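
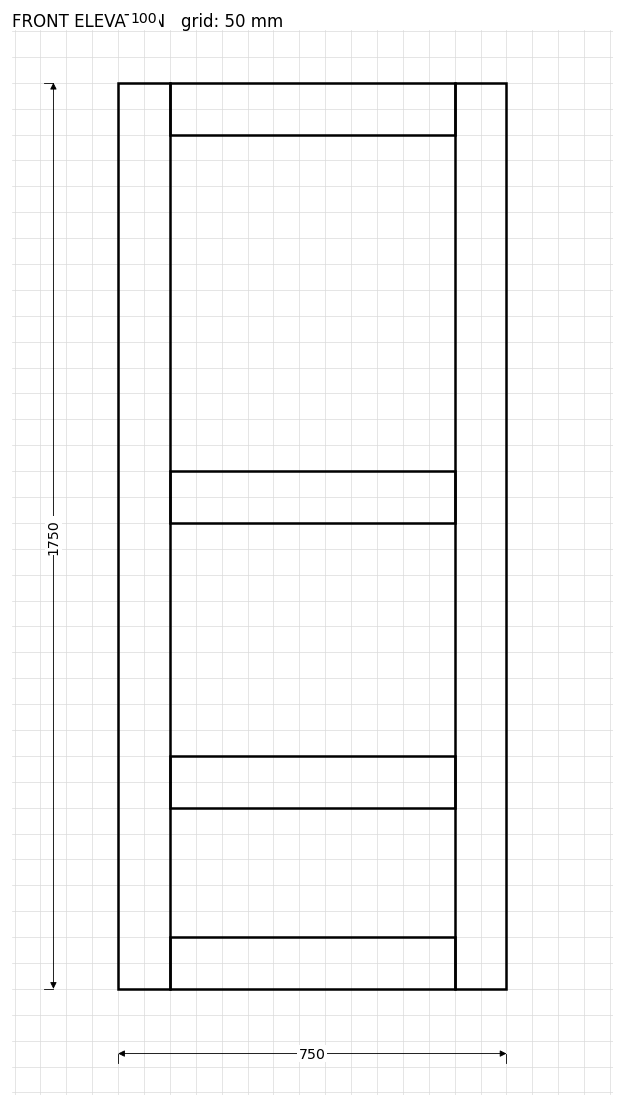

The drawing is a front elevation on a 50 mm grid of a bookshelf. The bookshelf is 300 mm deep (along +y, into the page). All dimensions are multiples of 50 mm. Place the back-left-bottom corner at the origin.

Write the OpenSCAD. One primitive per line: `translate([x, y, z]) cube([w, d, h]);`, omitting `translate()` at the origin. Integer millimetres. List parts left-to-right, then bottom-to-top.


cube([100, 300, 1750]);
translate([100, 0, 0]) cube([550, 300, 100]);
translate([100, 0, 350]) cube([550, 300, 100]);
translate([100, 0, 900]) cube([550, 300, 100]);
translate([100, 0, 1650]) cube([550, 300, 100]);
translate([650, 0, 0]) cube([100, 300, 1750]);


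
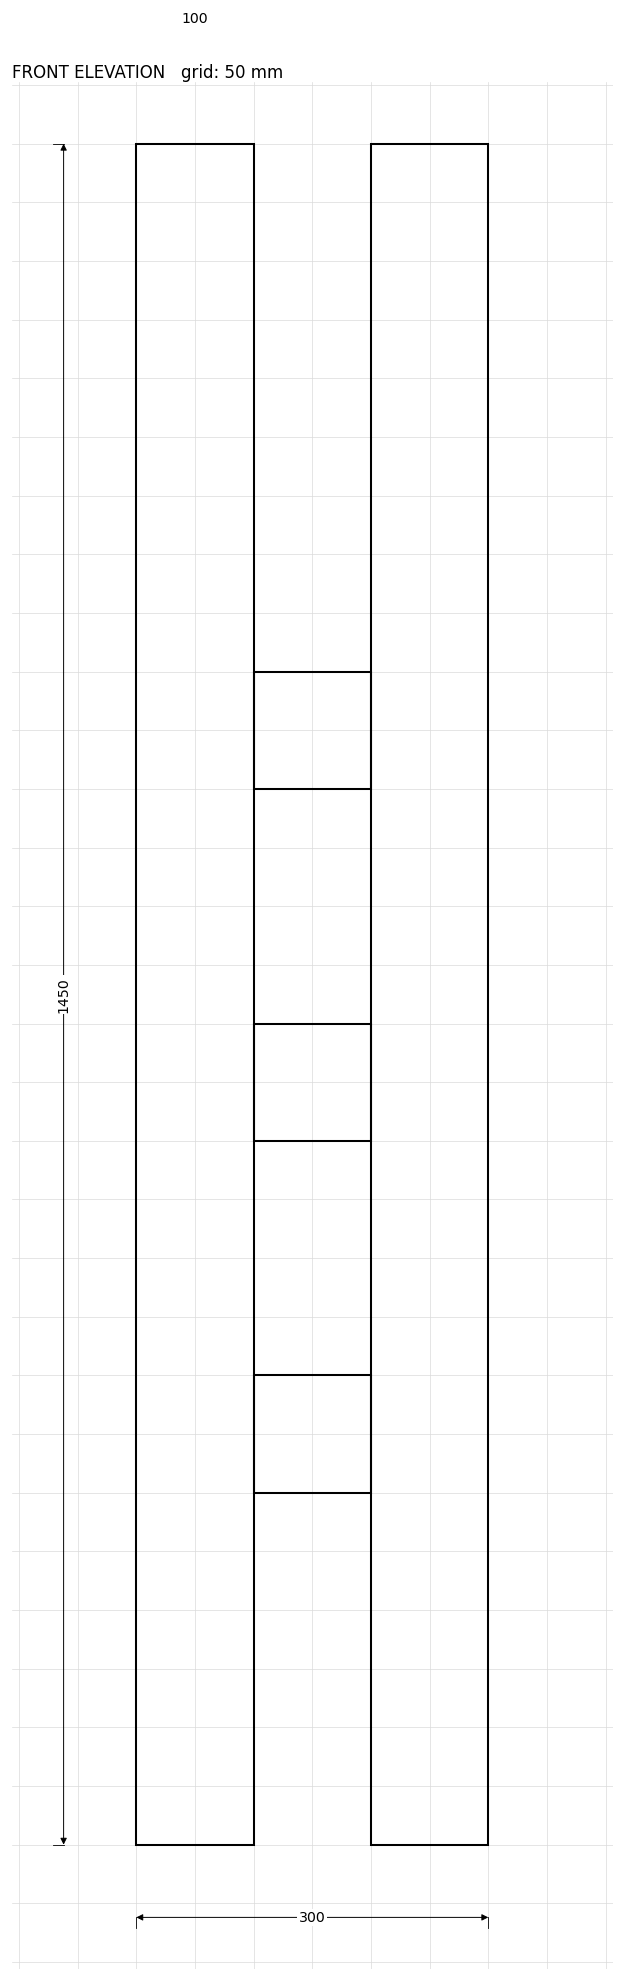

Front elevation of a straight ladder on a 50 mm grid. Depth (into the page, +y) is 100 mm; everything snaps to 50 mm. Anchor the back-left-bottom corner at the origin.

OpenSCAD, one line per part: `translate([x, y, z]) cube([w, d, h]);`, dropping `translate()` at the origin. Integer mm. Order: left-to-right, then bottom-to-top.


cube([100, 100, 1450]);
translate([100, 0, 300]) cube([100, 100, 100]);
translate([100, 0, 600]) cube([100, 100, 100]);
translate([100, 0, 900]) cube([100, 100, 100]);
translate([200, 0, 0]) cube([100, 100, 1450]);


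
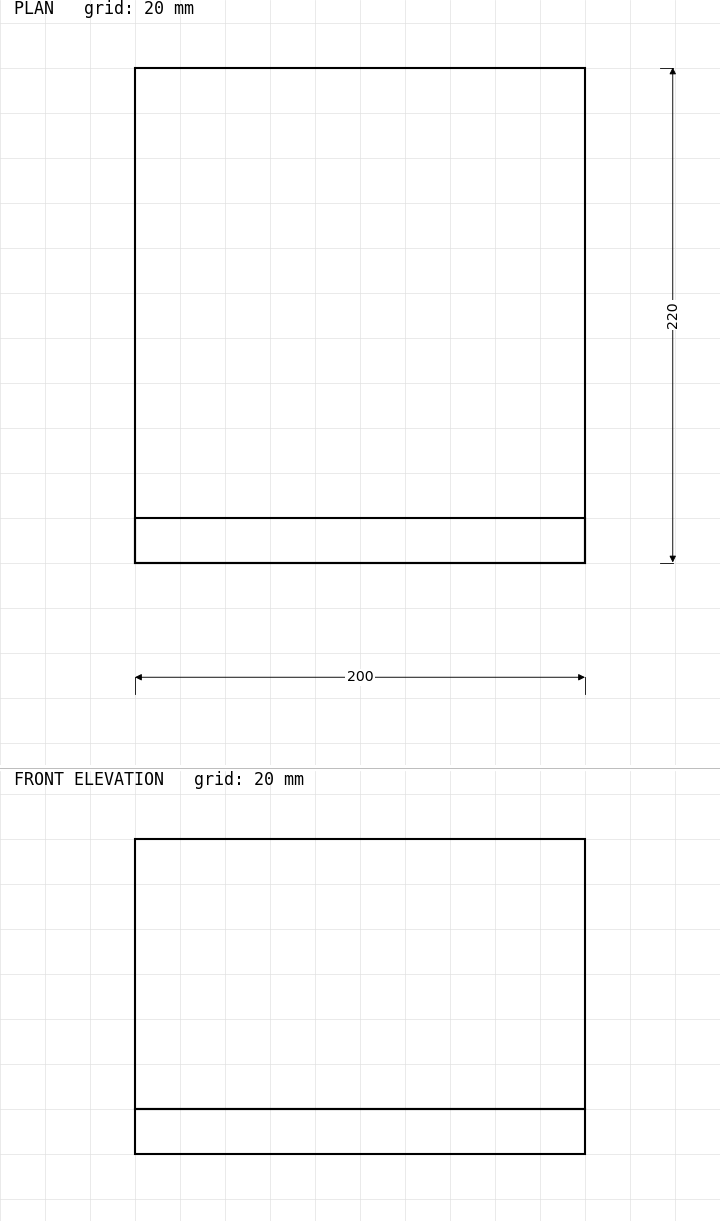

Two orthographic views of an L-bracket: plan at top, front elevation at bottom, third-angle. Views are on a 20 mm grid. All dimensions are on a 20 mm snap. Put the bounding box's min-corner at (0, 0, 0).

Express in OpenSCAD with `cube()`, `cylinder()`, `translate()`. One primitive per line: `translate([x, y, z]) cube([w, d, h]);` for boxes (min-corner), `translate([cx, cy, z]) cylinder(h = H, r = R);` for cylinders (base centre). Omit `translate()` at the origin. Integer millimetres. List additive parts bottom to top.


cube([200, 220, 20]);
translate([0, 0, 20]) cube([200, 20, 120]);


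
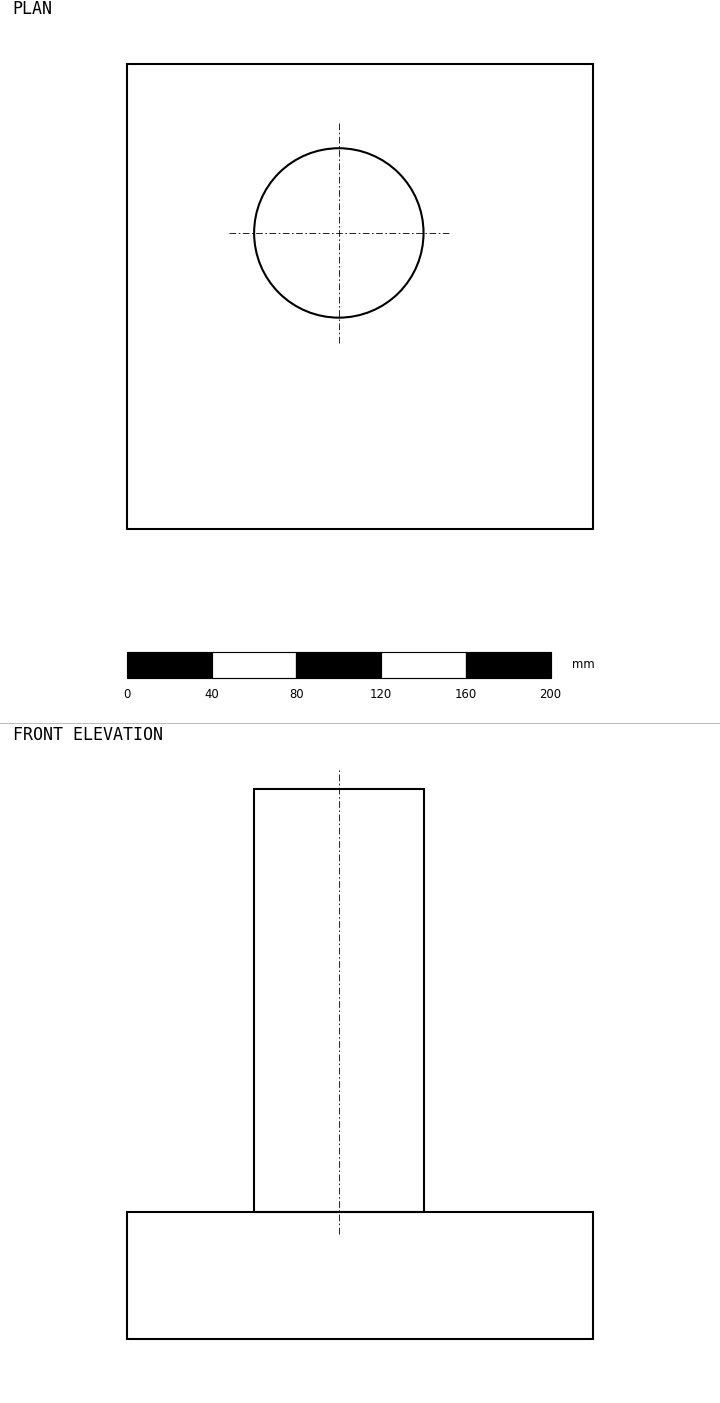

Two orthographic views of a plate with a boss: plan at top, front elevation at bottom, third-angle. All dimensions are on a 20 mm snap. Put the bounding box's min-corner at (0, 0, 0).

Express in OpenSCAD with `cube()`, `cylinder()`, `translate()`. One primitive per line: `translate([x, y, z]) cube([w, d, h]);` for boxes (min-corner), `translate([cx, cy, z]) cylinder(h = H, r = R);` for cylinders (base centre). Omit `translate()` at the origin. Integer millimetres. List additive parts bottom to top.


cube([220, 220, 60]);
translate([100, 140, 60]) cylinder(h = 200, r = 40);


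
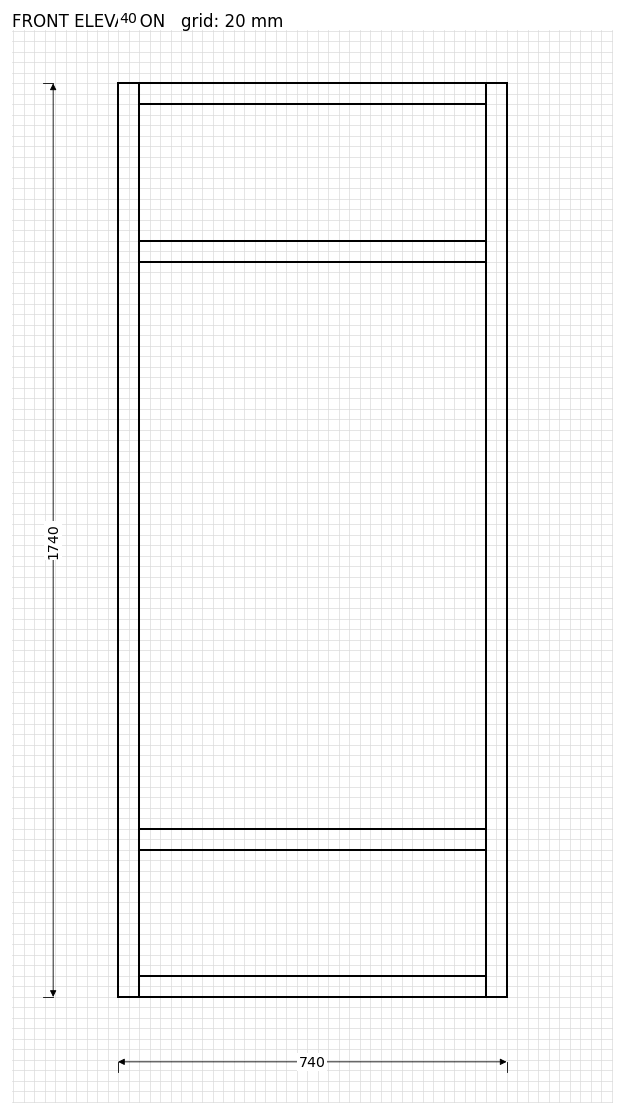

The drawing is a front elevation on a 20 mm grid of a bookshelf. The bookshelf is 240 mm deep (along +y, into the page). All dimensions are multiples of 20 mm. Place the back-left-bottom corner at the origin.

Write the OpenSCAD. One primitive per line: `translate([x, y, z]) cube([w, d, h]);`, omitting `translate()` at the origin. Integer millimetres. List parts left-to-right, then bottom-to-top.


cube([40, 240, 1740]);
translate([40, 0, 0]) cube([660, 240, 40]);
translate([40, 0, 280]) cube([660, 240, 40]);
translate([40, 0, 1400]) cube([660, 240, 40]);
translate([40, 0, 1700]) cube([660, 240, 40]);
translate([700, 0, 0]) cube([40, 240, 1740]);


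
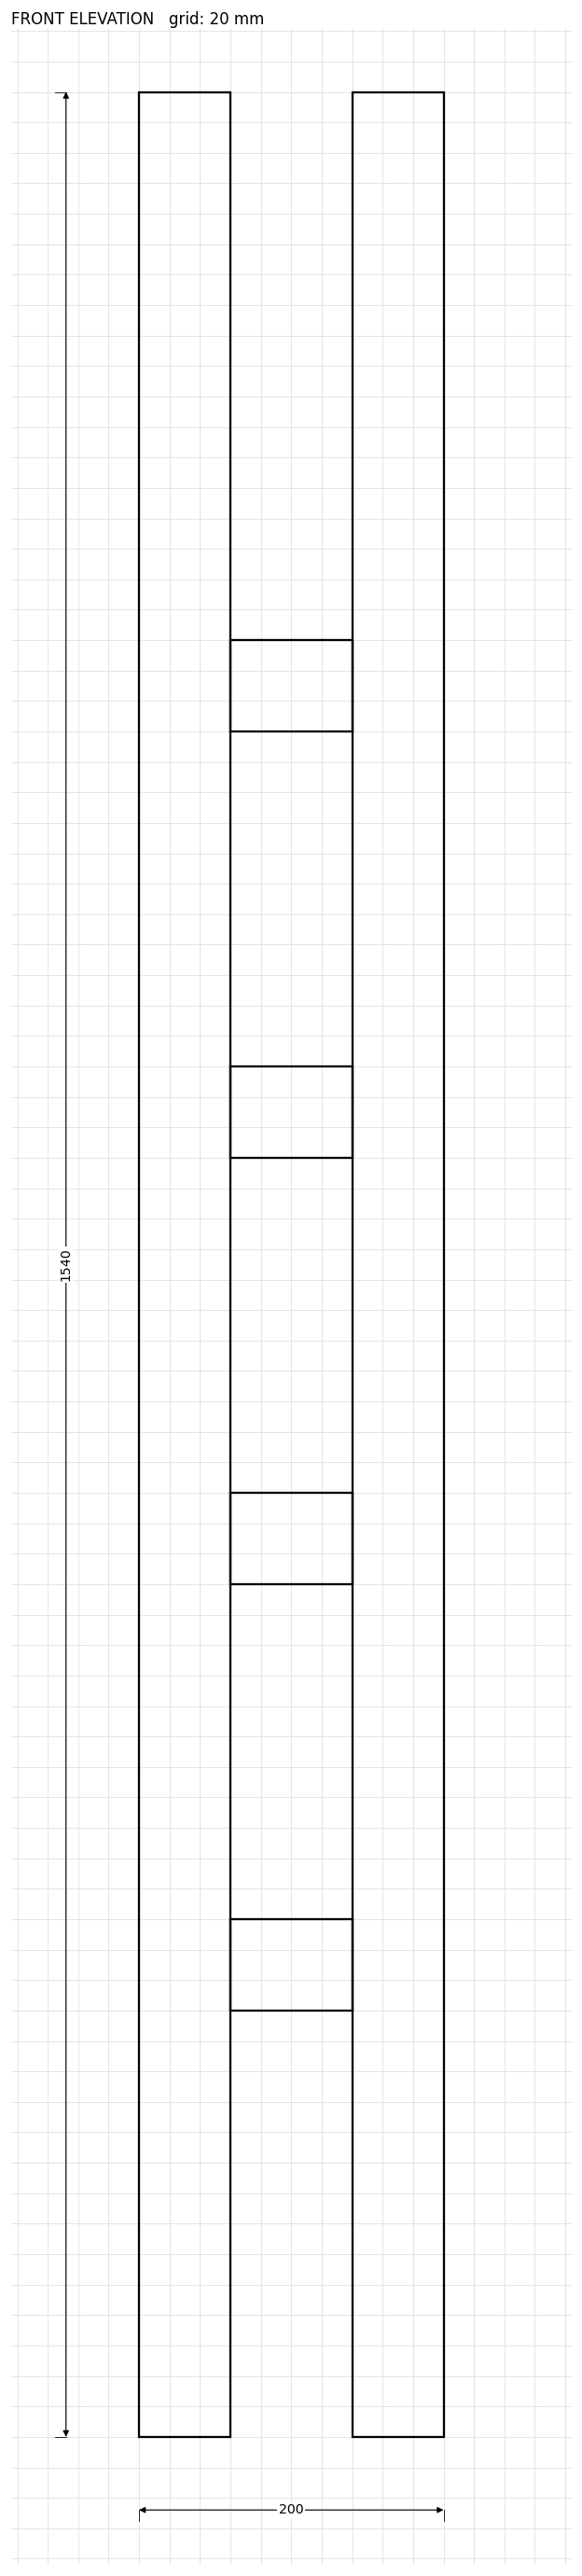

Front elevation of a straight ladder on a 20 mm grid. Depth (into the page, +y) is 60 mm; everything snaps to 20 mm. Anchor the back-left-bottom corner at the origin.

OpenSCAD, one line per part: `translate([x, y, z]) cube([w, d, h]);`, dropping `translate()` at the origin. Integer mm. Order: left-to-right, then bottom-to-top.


cube([60, 60, 1540]);
translate([60, 0, 280]) cube([80, 60, 60]);
translate([60, 0, 560]) cube([80, 60, 60]);
translate([60, 0, 840]) cube([80, 60, 60]);
translate([60, 0, 1120]) cube([80, 60, 60]);
translate([140, 0, 0]) cube([60, 60, 1540]);


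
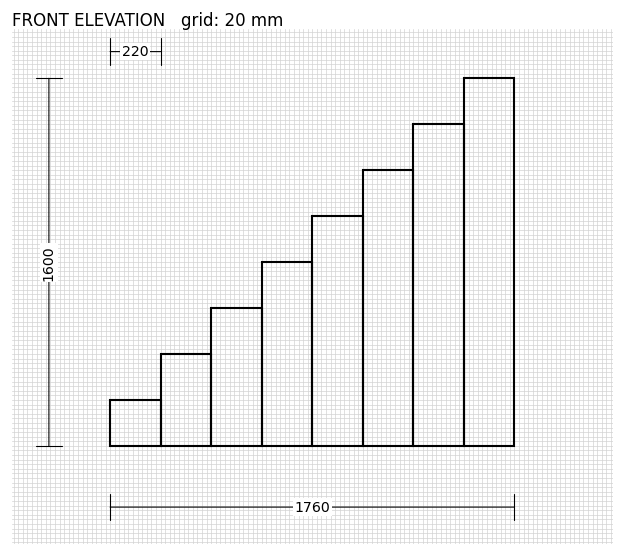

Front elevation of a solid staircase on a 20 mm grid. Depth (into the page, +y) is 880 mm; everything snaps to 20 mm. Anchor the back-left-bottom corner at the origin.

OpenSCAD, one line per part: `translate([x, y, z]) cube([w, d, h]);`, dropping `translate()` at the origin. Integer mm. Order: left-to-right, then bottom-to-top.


cube([220, 880, 200]);
translate([220, 0, 0]) cube([220, 880, 400]);
translate([440, 0, 0]) cube([220, 880, 600]);
translate([660, 0, 0]) cube([220, 880, 800]);
translate([880, 0, 0]) cube([220, 880, 1000]);
translate([1100, 0, 0]) cube([220, 880, 1200]);
translate([1320, 0, 0]) cube([220, 880, 1400]);
translate([1540, 0, 0]) cube([220, 880, 1600]);


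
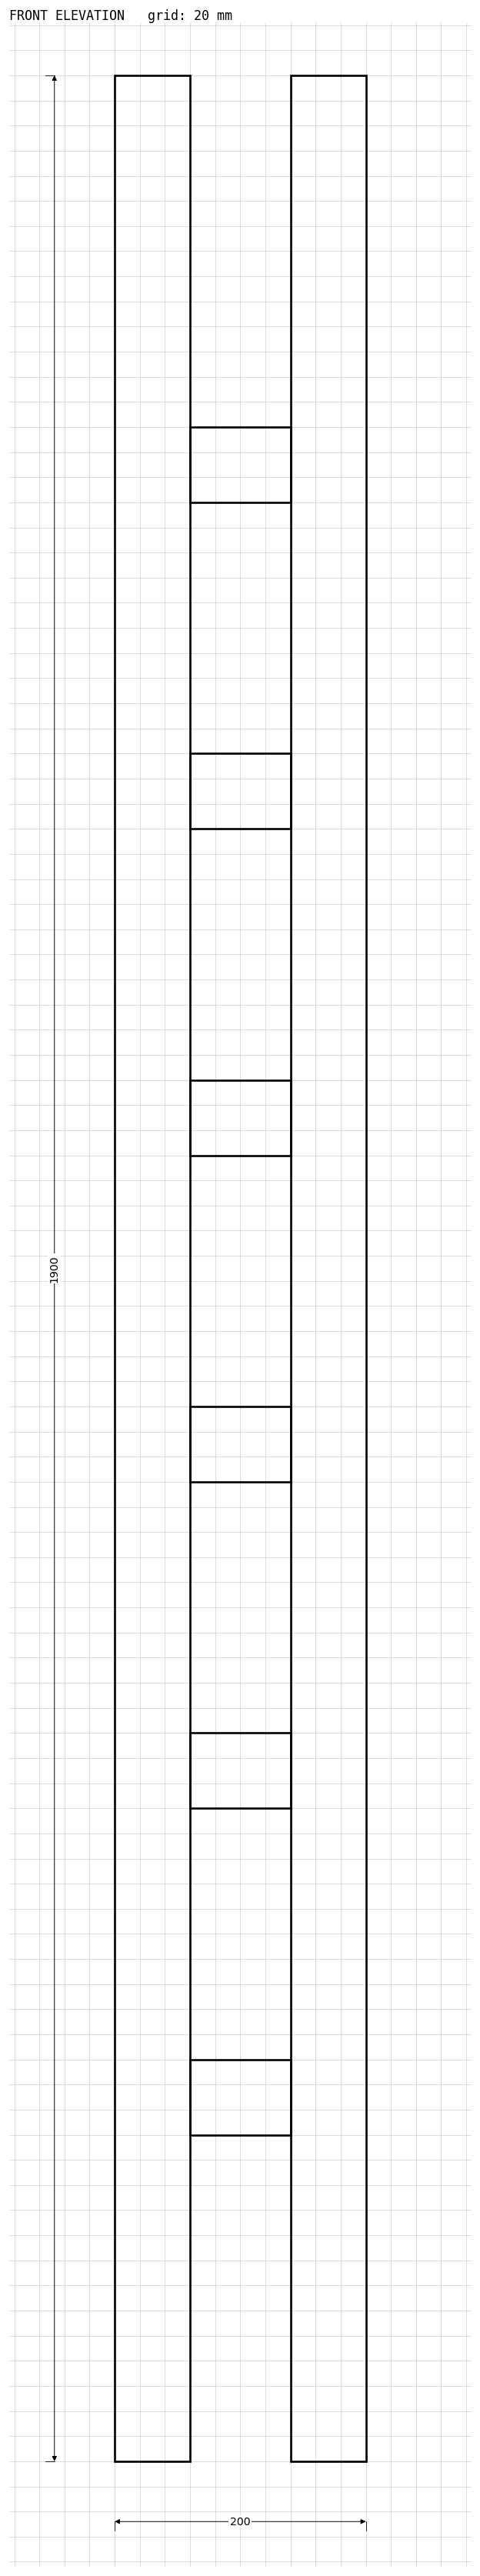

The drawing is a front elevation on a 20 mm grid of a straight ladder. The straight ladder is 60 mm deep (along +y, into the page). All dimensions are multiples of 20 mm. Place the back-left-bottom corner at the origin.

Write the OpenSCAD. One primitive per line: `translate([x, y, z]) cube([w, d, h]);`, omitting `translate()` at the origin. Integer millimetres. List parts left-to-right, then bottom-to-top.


cube([60, 60, 1900]);
translate([60, 0, 260]) cube([80, 60, 60]);
translate([60, 0, 520]) cube([80, 60, 60]);
translate([60, 0, 780]) cube([80, 60, 60]);
translate([60, 0, 1040]) cube([80, 60, 60]);
translate([60, 0, 1300]) cube([80, 60, 60]);
translate([60, 0, 1560]) cube([80, 60, 60]);
translate([140, 0, 0]) cube([60, 60, 1900]);


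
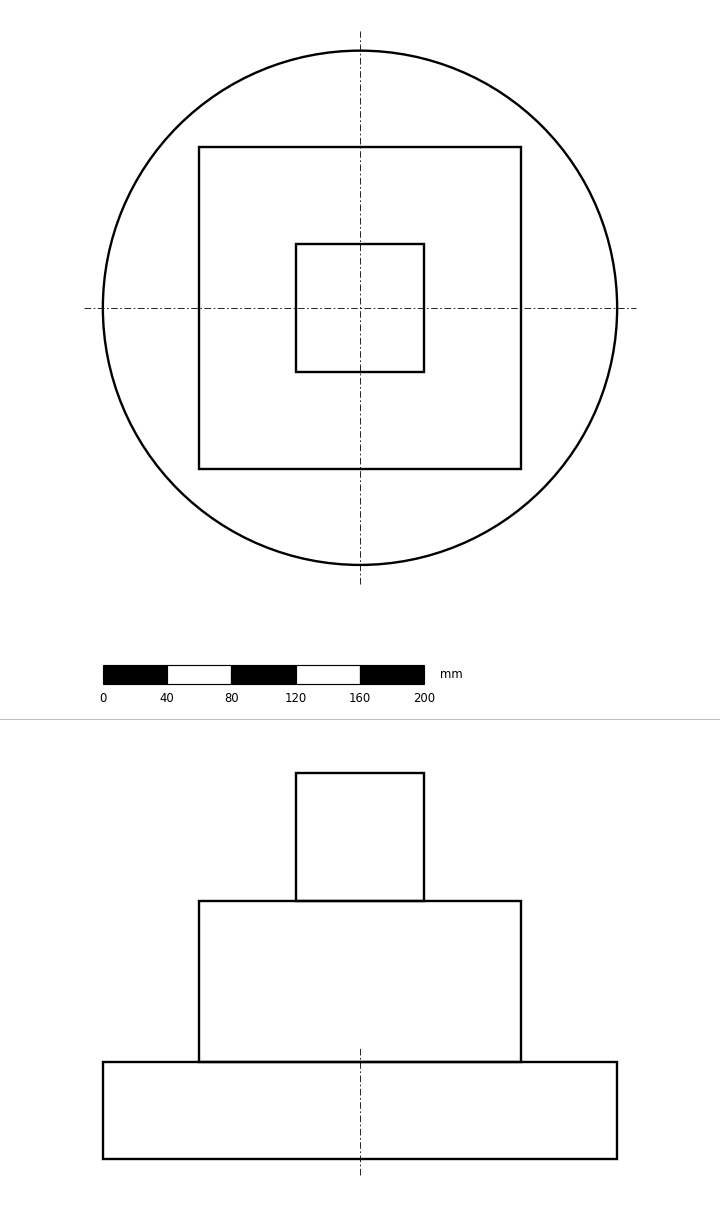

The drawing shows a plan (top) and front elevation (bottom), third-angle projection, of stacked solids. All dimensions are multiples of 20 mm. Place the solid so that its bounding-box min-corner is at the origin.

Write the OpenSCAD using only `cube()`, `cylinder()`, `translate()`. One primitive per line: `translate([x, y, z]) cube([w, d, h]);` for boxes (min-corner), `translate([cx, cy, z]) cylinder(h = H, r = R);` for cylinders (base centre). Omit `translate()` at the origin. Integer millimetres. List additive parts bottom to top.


translate([160, 160, 0]) cylinder(h = 60, r = 160);
translate([60, 60, 60]) cube([200, 200, 100]);
translate([120, 120, 160]) cube([80, 80, 80]);


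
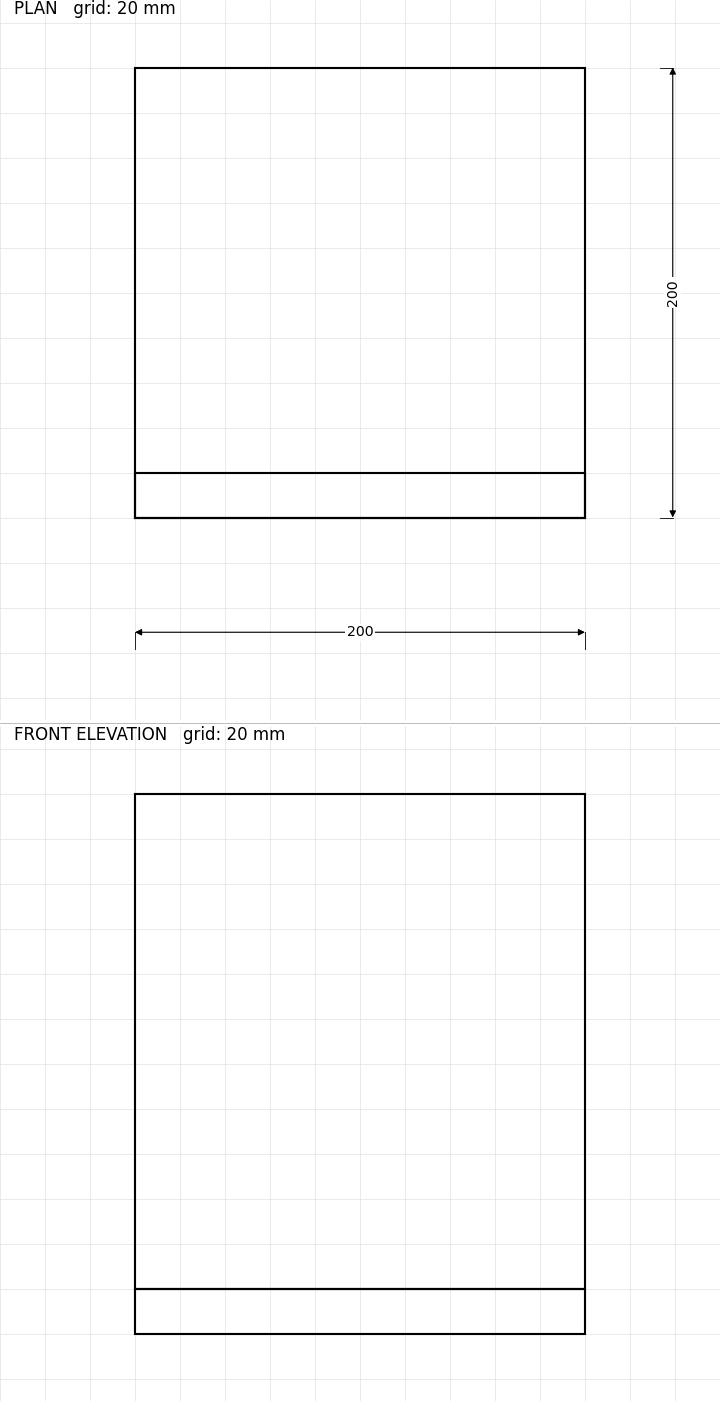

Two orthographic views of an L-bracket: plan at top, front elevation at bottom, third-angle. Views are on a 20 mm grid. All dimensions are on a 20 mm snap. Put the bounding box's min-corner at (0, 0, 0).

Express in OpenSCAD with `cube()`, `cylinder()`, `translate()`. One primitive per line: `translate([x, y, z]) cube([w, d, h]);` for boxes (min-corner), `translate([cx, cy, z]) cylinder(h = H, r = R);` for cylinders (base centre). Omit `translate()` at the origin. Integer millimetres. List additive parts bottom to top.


cube([200, 200, 20]);
translate([0, 0, 20]) cube([200, 20, 220]);


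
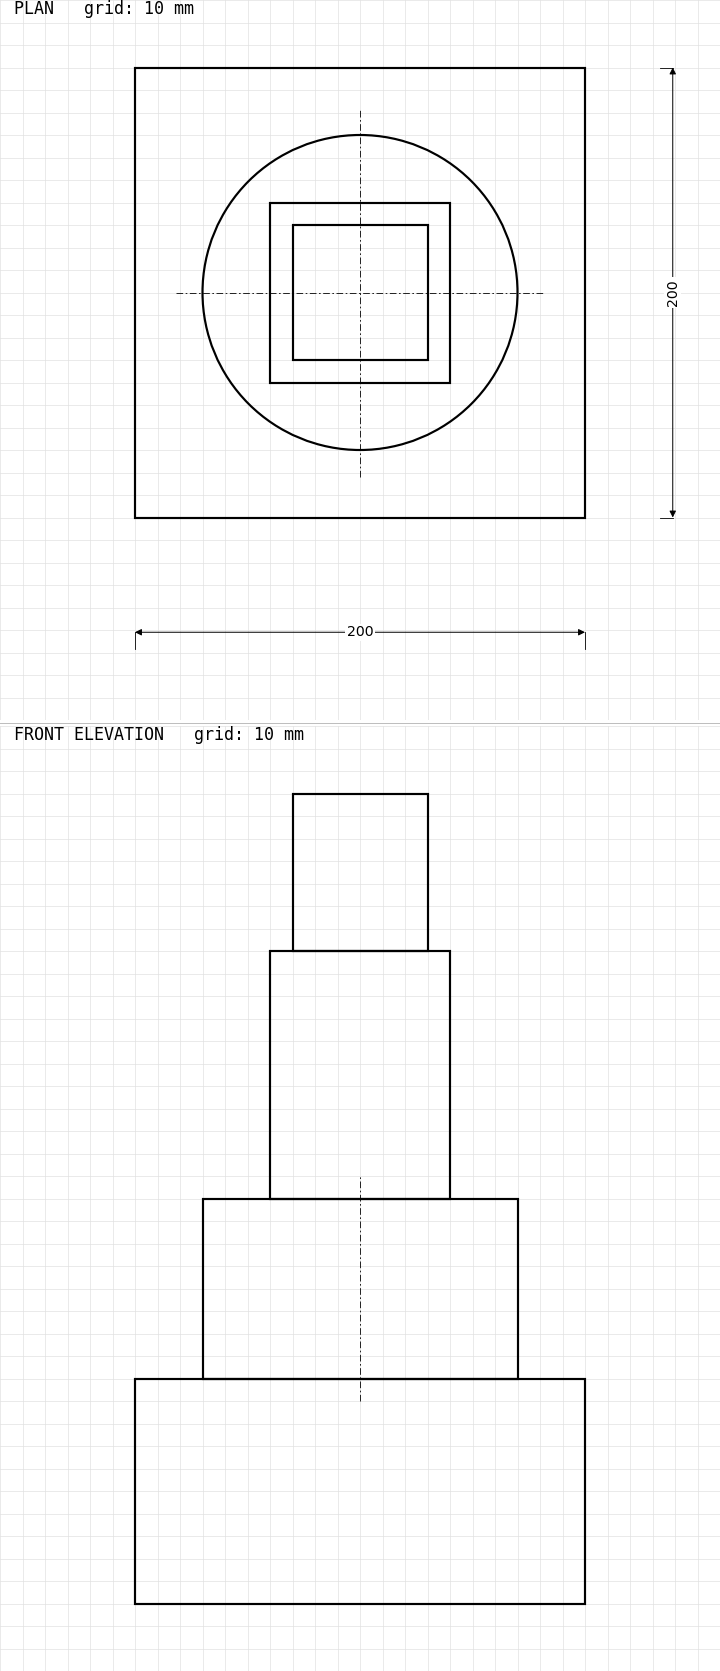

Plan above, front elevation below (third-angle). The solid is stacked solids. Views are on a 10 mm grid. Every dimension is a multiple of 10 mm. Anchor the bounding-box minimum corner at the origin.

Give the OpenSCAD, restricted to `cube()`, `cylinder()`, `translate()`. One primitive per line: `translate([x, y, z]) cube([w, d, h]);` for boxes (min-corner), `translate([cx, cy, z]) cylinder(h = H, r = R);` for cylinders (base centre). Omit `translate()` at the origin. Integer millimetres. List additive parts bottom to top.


cube([200, 200, 100]);
translate([100, 100, 100]) cylinder(h = 80, r = 70);
translate([60, 60, 180]) cube([80, 80, 110]);
translate([70, 70, 290]) cube([60, 60, 70]);


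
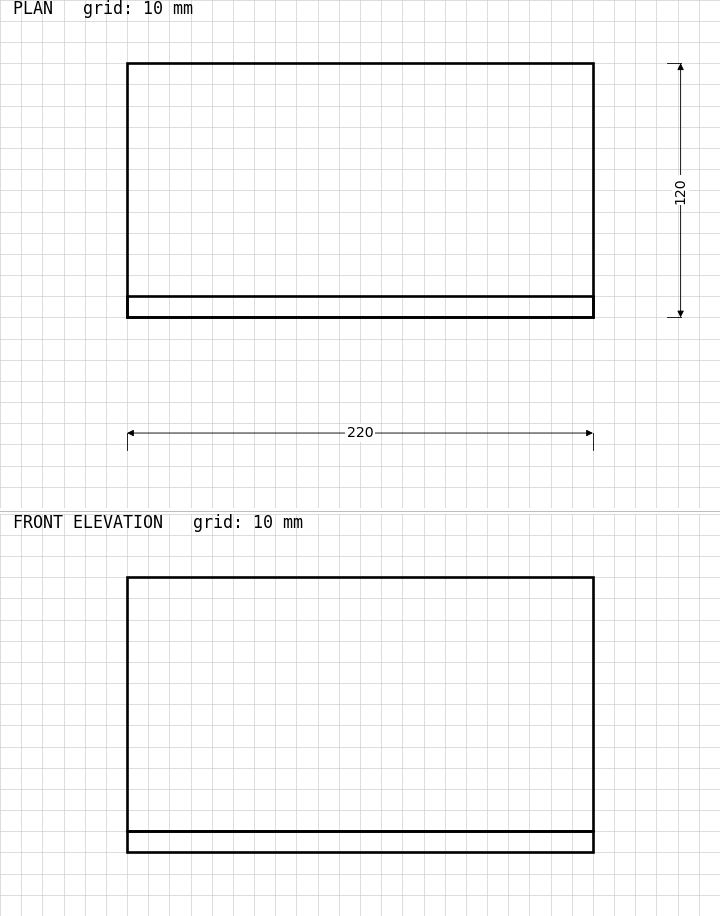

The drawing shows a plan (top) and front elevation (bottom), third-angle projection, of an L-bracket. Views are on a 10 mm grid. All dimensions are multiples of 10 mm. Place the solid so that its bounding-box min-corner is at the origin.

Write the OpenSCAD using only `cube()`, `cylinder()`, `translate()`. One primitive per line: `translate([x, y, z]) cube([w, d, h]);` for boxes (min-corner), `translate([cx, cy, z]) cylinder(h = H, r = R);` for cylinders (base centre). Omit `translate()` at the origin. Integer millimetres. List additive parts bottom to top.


cube([220, 120, 10]);
translate([0, 0, 10]) cube([220, 10, 120]);


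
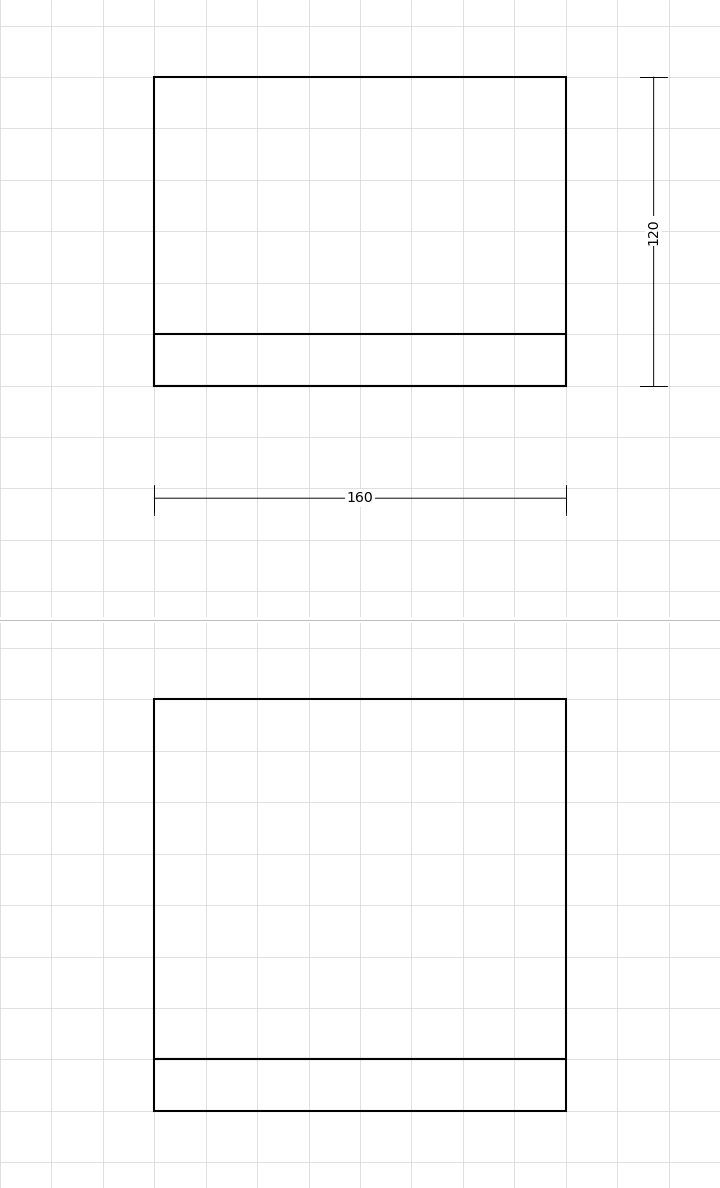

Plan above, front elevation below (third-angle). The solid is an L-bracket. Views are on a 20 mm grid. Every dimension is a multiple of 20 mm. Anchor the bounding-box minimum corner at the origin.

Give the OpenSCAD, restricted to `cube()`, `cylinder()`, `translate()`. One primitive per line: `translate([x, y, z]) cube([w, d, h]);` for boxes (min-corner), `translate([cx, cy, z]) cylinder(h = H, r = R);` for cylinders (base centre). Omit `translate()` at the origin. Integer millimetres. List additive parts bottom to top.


cube([160, 120, 20]);
translate([0, 0, 20]) cube([160, 20, 140]);


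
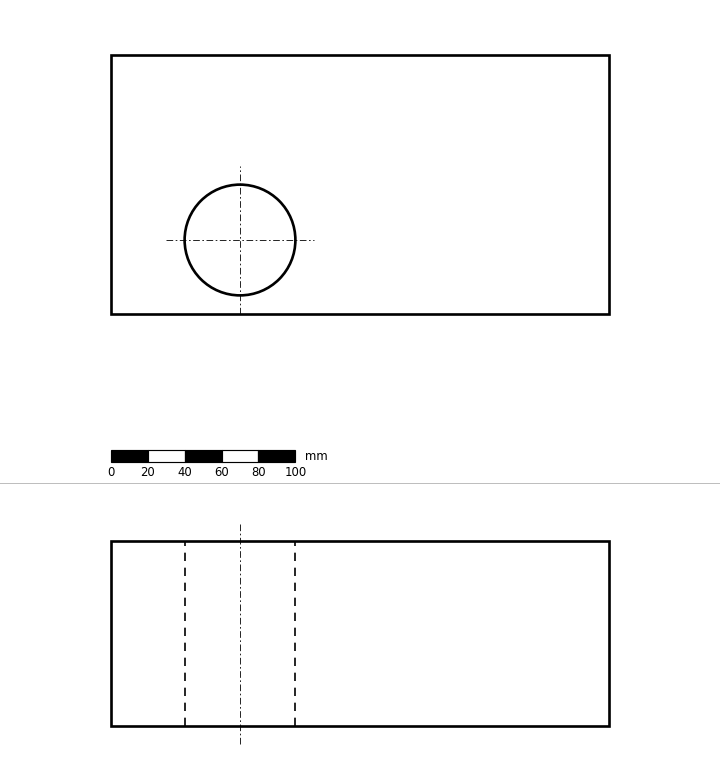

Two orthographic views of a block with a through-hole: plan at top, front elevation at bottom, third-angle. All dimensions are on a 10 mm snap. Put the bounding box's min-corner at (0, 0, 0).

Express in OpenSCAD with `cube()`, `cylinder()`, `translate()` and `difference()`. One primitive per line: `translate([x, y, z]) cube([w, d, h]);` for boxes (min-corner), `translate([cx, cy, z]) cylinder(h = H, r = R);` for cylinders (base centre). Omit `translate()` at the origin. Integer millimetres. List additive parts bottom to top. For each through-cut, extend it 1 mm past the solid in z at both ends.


difference() {
  cube([270, 140, 100]);
  translate([70, 40, -1]) cylinder(h = 102, r = 30);
}


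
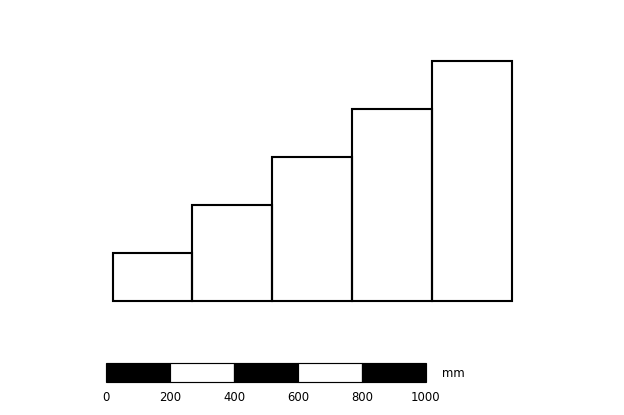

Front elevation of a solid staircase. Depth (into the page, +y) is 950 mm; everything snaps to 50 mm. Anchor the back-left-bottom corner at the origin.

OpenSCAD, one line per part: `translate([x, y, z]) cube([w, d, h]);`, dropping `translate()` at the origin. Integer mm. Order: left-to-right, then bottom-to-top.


cube([250, 950, 150]);
translate([250, 0, 0]) cube([250, 950, 300]);
translate([500, 0, 0]) cube([250, 950, 450]);
translate([750, 0, 0]) cube([250, 950, 600]);
translate([1000, 0, 0]) cube([250, 950, 750]);


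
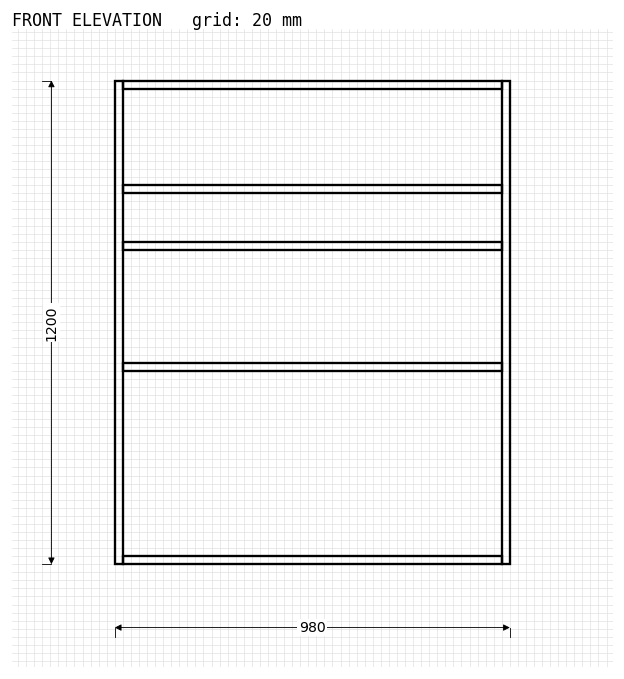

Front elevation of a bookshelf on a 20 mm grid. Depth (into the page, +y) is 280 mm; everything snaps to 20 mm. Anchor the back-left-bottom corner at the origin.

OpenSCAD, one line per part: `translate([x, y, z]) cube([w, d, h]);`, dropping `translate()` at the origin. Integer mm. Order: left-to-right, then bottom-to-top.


cube([20, 280, 1200]);
translate([20, 0, 0]) cube([940, 280, 20]);
translate([20, 0, 480]) cube([940, 280, 20]);
translate([20, 0, 780]) cube([940, 280, 20]);
translate([20, 0, 920]) cube([940, 280, 20]);
translate([20, 0, 1180]) cube([940, 280, 20]);
translate([960, 0, 0]) cube([20, 280, 1200]);


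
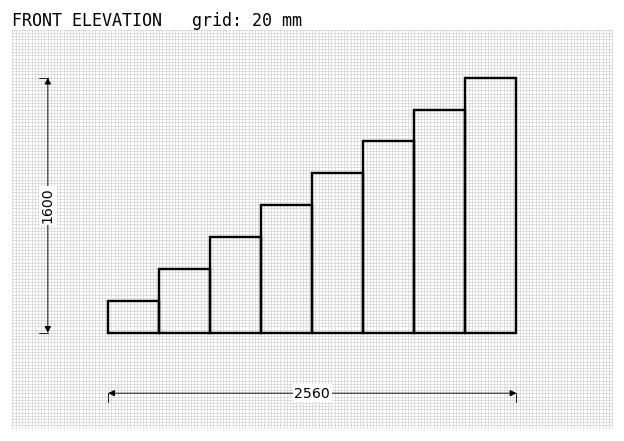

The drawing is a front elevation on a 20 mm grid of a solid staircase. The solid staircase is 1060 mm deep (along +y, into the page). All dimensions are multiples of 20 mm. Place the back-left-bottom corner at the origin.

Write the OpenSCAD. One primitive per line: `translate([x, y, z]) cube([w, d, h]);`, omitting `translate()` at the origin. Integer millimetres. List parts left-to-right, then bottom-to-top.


cube([320, 1060, 200]);
translate([320, 0, 0]) cube([320, 1060, 400]);
translate([640, 0, 0]) cube([320, 1060, 600]);
translate([960, 0, 0]) cube([320, 1060, 800]);
translate([1280, 0, 0]) cube([320, 1060, 1000]);
translate([1600, 0, 0]) cube([320, 1060, 1200]);
translate([1920, 0, 0]) cube([320, 1060, 1400]);
translate([2240, 0, 0]) cube([320, 1060, 1600]);


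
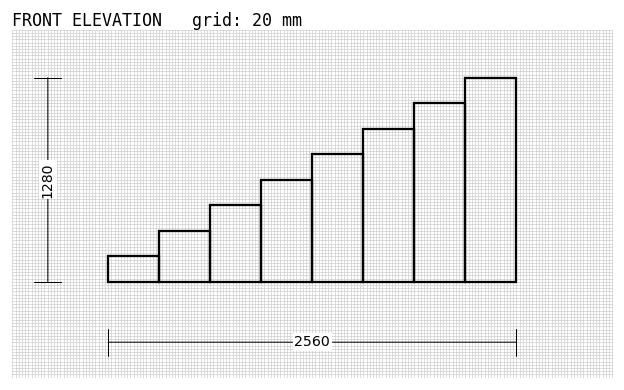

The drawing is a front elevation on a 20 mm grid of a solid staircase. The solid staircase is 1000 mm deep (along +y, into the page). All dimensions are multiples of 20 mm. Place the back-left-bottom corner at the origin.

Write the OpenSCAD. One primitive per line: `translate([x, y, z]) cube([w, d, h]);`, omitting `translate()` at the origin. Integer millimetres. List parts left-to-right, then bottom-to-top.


cube([320, 1000, 160]);
translate([320, 0, 0]) cube([320, 1000, 320]);
translate([640, 0, 0]) cube([320, 1000, 480]);
translate([960, 0, 0]) cube([320, 1000, 640]);
translate([1280, 0, 0]) cube([320, 1000, 800]);
translate([1600, 0, 0]) cube([320, 1000, 960]);
translate([1920, 0, 0]) cube([320, 1000, 1120]);
translate([2240, 0, 0]) cube([320, 1000, 1280]);


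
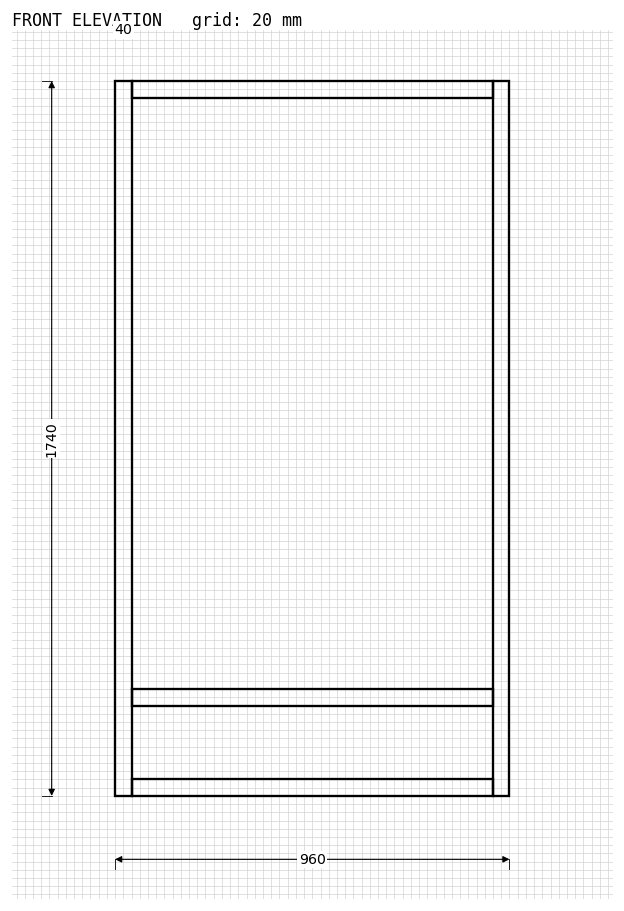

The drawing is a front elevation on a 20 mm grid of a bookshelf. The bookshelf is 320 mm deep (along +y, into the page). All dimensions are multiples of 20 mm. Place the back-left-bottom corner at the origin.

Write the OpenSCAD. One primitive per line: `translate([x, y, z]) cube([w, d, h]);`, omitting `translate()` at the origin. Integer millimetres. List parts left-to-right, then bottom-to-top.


cube([40, 320, 1740]);
translate([40, 0, 0]) cube([880, 320, 40]);
translate([40, 0, 220]) cube([880, 320, 40]);
translate([40, 0, 1700]) cube([880, 320, 40]);
translate([920, 0, 0]) cube([40, 320, 1740]);


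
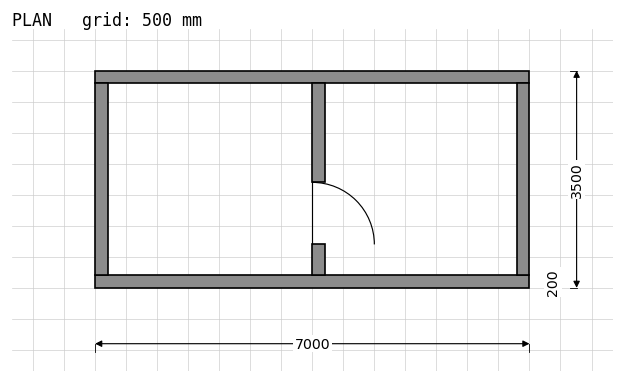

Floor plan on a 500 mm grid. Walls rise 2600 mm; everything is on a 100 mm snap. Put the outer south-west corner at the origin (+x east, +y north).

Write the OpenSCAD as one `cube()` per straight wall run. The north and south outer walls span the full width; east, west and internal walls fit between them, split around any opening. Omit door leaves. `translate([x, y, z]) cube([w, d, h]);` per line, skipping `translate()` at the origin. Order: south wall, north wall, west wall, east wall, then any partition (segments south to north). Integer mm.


cube([7000, 200, 2600]);
translate([0, 3300, 0]) cube([7000, 200, 2600]);
translate([0, 200, 0]) cube([200, 3100, 2600]);
translate([6800, 200, 0]) cube([200, 3100, 2600]);
translate([3500, 200, 0]) cube([200, 500, 2600]);
translate([3500, 1700, 0]) cube([200, 1600, 2600]);


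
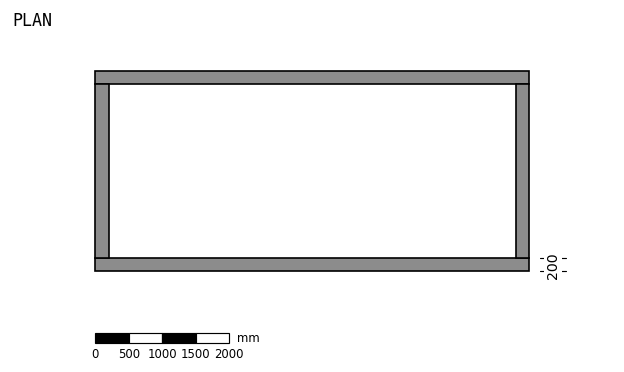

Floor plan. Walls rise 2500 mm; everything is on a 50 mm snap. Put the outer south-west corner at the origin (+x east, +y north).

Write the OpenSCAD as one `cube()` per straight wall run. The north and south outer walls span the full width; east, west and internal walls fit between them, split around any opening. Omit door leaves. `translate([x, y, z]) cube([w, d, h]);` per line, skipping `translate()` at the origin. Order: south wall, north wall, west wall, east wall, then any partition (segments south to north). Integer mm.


cube([6500, 200, 2500]);
translate([0, 2800, 0]) cube([6500, 200, 2500]);
translate([0, 200, 0]) cube([200, 2600, 2500]);
translate([6300, 200, 0]) cube([200, 2600, 2500]);


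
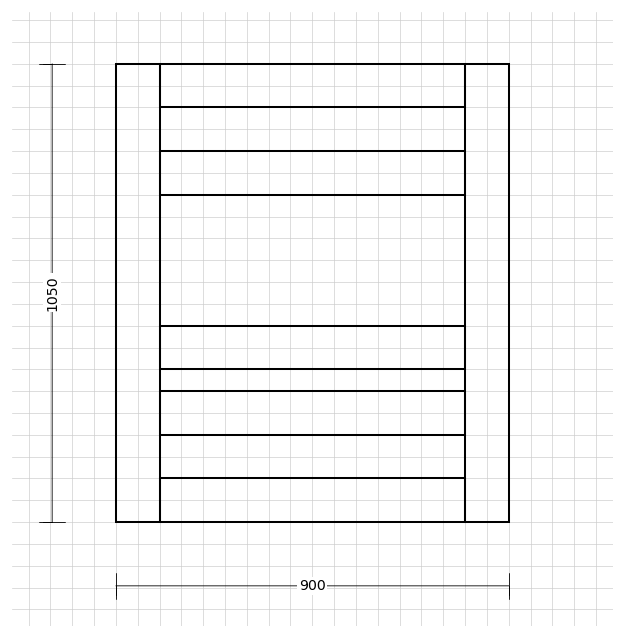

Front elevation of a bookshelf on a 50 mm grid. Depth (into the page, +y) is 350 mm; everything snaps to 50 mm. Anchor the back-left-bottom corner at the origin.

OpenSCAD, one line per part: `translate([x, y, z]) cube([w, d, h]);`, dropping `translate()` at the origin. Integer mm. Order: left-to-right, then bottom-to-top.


cube([100, 350, 1050]);
translate([100, 0, 0]) cube([700, 350, 100]);
translate([100, 0, 200]) cube([700, 350, 100]);
translate([100, 0, 350]) cube([700, 350, 100]);
translate([100, 0, 750]) cube([700, 350, 100]);
translate([100, 0, 950]) cube([700, 350, 100]);
translate([800, 0, 0]) cube([100, 350, 1050]);


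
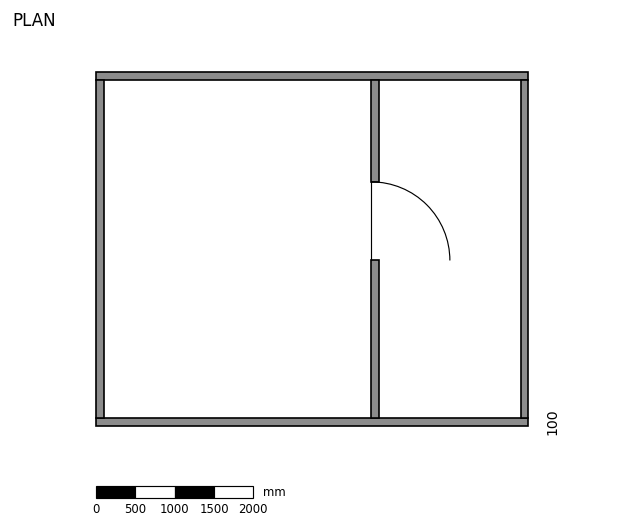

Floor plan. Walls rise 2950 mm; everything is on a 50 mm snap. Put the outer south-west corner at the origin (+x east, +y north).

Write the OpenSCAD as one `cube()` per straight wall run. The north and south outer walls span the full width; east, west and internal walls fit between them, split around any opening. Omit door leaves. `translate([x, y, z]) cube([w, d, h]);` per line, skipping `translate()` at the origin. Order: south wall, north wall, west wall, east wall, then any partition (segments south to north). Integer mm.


cube([5500, 100, 2950]);
translate([0, 4400, 0]) cube([5500, 100, 2950]);
translate([0, 100, 0]) cube([100, 4300, 2950]);
translate([5400, 100, 0]) cube([100, 4300, 2950]);
translate([3500, 100, 0]) cube([100, 2000, 2950]);
translate([3500, 3100, 0]) cube([100, 1300, 2950]);


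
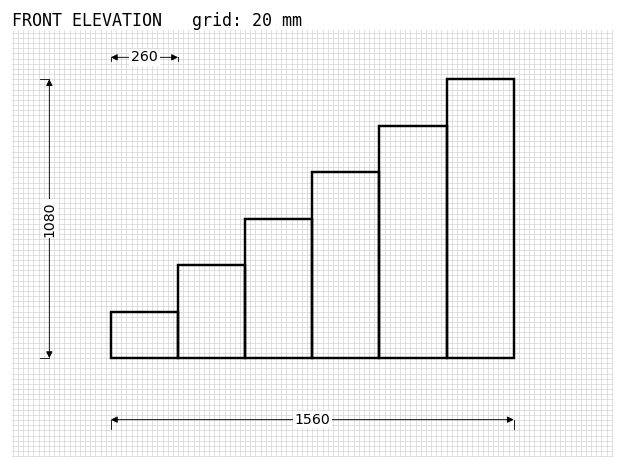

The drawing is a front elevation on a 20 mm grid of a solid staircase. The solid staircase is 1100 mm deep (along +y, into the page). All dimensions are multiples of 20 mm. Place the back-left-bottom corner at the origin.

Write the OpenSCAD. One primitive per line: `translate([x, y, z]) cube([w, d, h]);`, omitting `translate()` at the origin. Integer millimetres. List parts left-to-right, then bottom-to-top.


cube([260, 1100, 180]);
translate([260, 0, 0]) cube([260, 1100, 360]);
translate([520, 0, 0]) cube([260, 1100, 540]);
translate([780, 0, 0]) cube([260, 1100, 720]);
translate([1040, 0, 0]) cube([260, 1100, 900]);
translate([1300, 0, 0]) cube([260, 1100, 1080]);


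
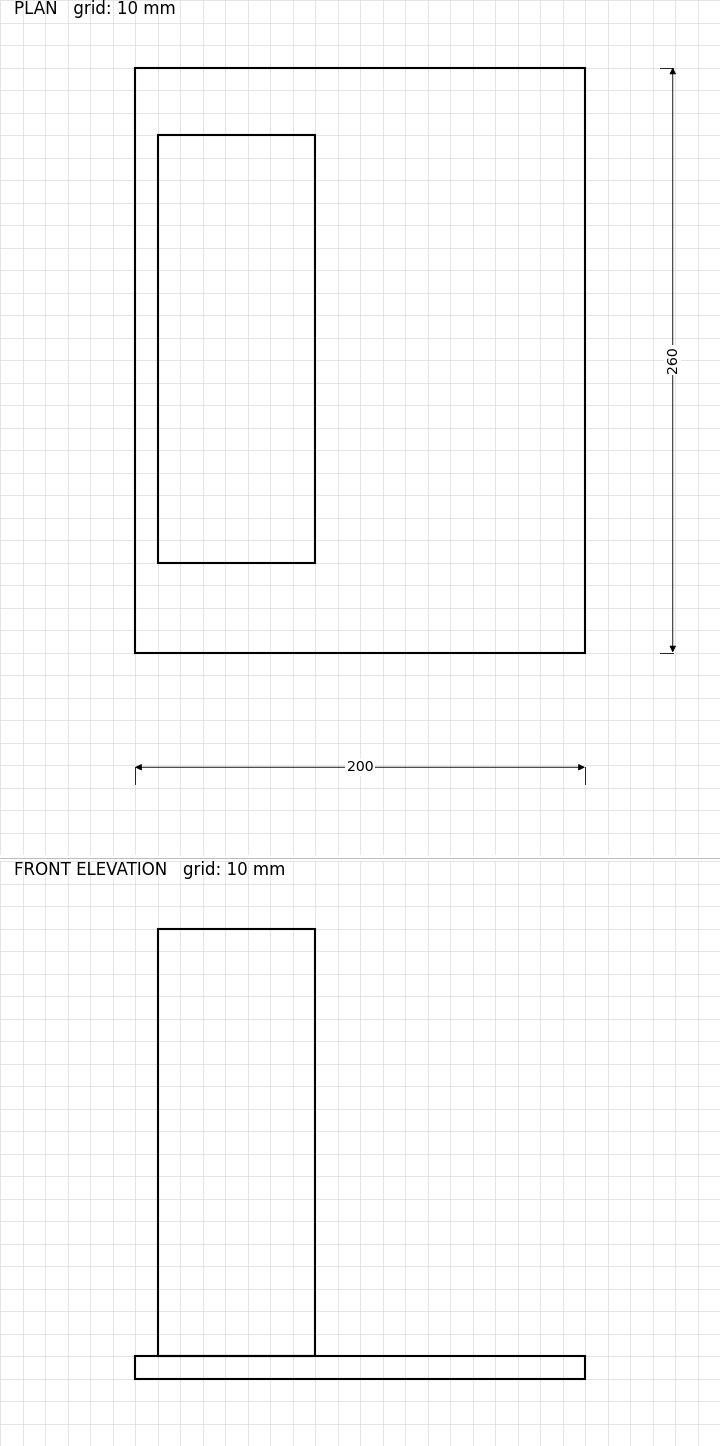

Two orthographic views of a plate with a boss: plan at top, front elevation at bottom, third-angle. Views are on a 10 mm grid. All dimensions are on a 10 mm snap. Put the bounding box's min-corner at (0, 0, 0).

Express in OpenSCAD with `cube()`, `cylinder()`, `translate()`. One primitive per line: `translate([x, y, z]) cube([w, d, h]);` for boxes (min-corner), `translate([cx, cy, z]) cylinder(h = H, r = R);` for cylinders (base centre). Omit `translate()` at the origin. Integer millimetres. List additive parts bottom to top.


cube([200, 260, 10]);
translate([10, 40, 10]) cube([70, 190, 190]);


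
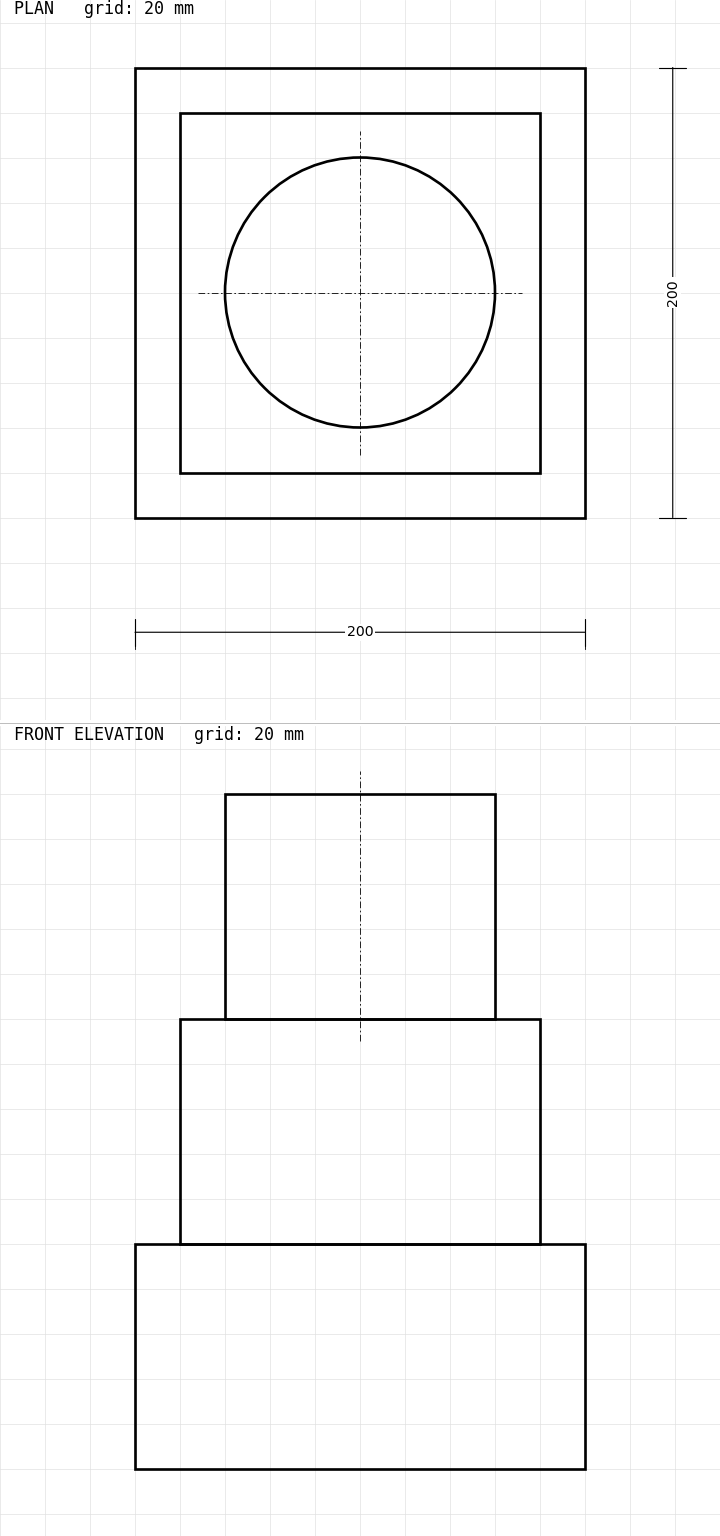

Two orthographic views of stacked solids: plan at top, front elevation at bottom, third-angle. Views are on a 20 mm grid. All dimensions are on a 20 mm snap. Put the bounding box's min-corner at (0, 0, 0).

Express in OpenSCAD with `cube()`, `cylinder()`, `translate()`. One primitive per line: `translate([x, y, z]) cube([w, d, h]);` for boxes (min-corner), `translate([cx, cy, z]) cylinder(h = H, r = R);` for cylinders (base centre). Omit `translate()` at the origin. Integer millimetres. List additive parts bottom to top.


cube([200, 200, 100]);
translate([20, 20, 100]) cube([160, 160, 100]);
translate([100, 100, 200]) cylinder(h = 100, r = 60);


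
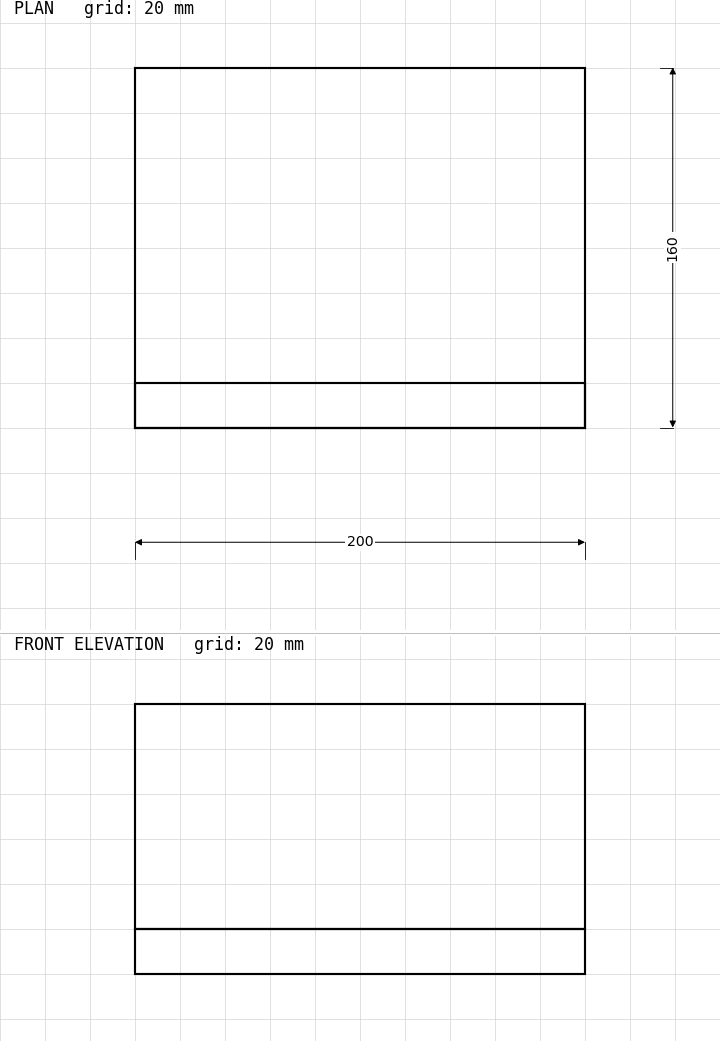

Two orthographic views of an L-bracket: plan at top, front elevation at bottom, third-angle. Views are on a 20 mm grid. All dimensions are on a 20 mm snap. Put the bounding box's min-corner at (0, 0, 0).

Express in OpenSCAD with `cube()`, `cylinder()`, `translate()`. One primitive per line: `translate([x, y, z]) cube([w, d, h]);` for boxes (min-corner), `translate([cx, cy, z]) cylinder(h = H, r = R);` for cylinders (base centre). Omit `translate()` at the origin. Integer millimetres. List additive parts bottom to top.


cube([200, 160, 20]);
translate([0, 0, 20]) cube([200, 20, 100]);


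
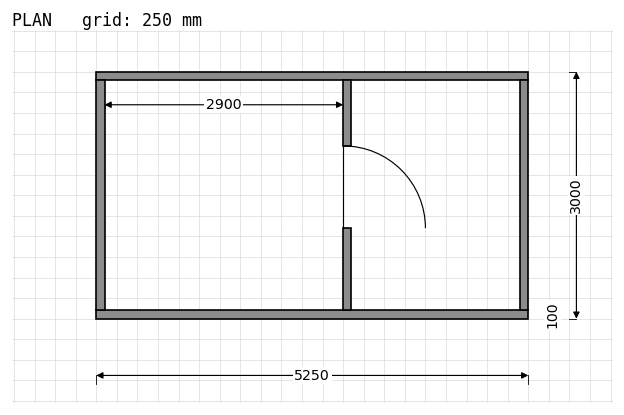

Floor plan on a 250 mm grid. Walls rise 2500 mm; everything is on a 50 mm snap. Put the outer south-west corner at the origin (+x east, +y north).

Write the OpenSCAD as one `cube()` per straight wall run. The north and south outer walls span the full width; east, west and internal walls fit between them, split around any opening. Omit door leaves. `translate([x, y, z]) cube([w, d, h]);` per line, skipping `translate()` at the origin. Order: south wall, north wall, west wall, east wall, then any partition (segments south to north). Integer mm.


cube([5250, 100, 2500]);
translate([0, 2900, 0]) cube([5250, 100, 2500]);
translate([0, 100, 0]) cube([100, 2800, 2500]);
translate([5150, 100, 0]) cube([100, 2800, 2500]);
translate([3000, 100, 0]) cube([100, 1000, 2500]);
translate([3000, 2100, 0]) cube([100, 800, 2500]);


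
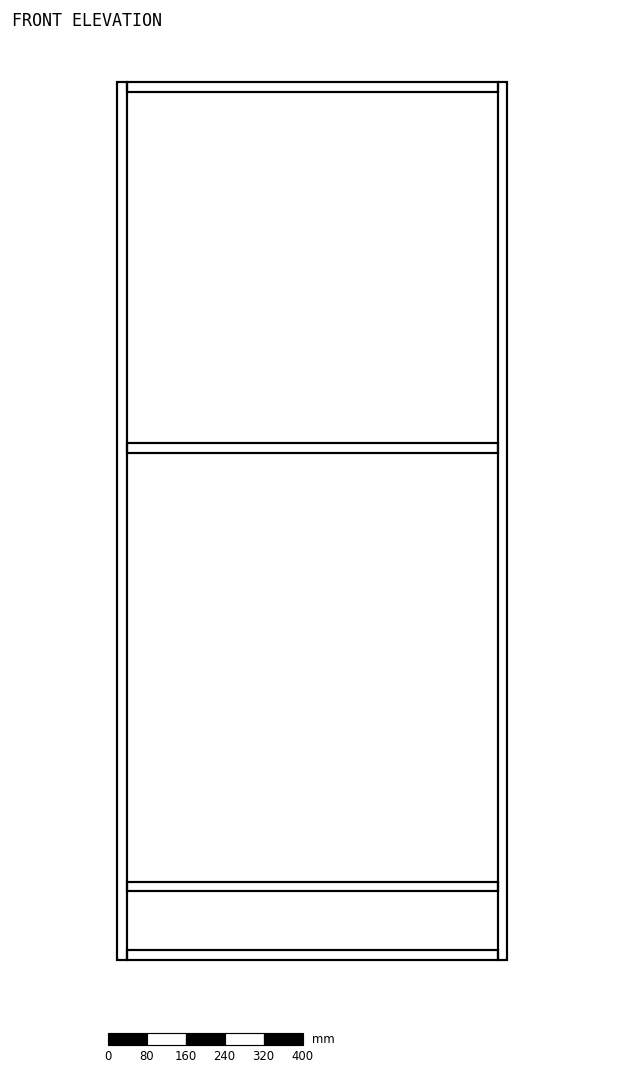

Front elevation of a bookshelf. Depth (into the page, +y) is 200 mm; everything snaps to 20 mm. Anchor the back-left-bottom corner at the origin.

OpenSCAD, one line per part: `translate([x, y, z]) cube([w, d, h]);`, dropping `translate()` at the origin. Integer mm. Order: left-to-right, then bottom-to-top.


cube([20, 200, 1800]);
translate([20, 0, 0]) cube([760, 200, 20]);
translate([20, 0, 140]) cube([760, 200, 20]);
translate([20, 0, 1040]) cube([760, 200, 20]);
translate([20, 0, 1780]) cube([760, 200, 20]);
translate([780, 0, 0]) cube([20, 200, 1800]);


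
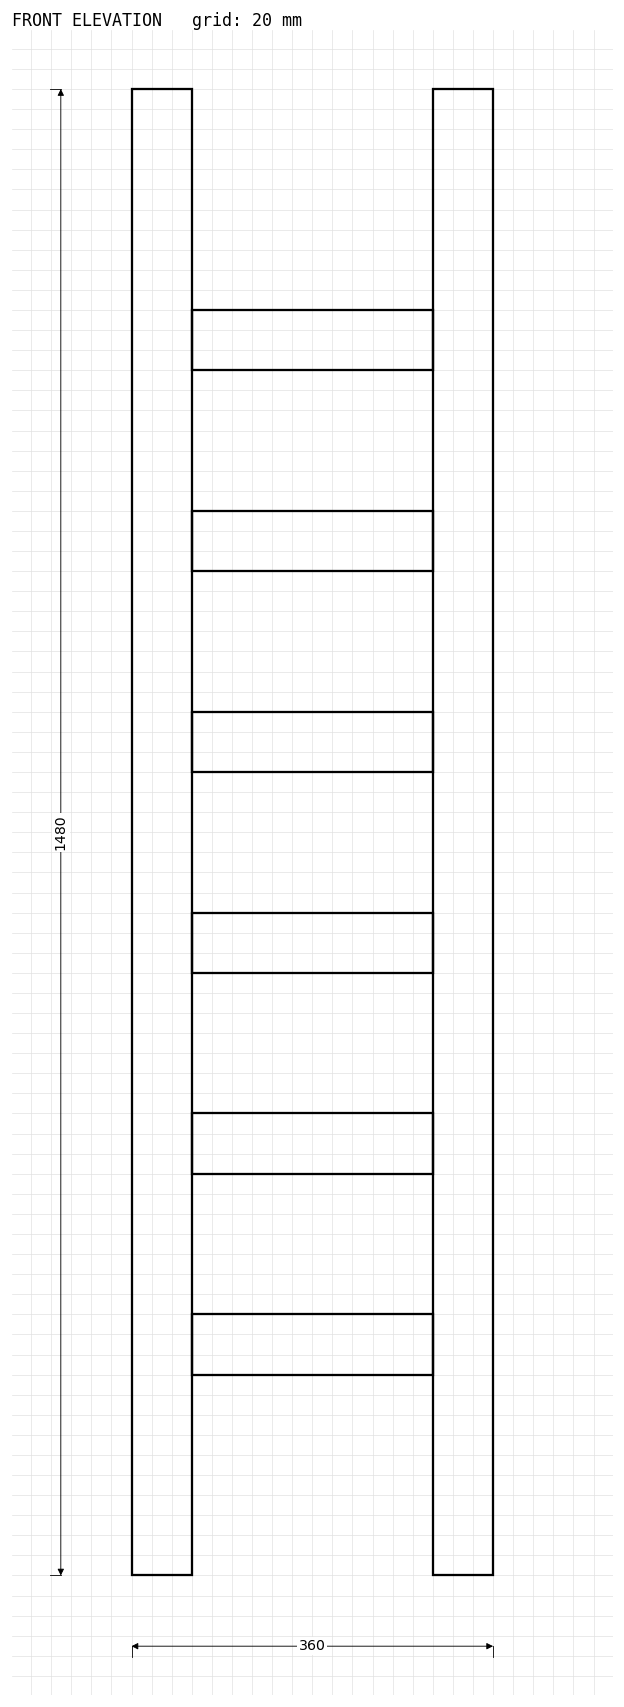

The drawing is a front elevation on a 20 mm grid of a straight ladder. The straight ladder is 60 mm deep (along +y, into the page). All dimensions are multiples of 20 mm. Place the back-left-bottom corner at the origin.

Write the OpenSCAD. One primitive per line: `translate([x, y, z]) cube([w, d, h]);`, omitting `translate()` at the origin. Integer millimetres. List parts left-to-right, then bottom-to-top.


cube([60, 60, 1480]);
translate([60, 0, 200]) cube([240, 60, 60]);
translate([60, 0, 400]) cube([240, 60, 60]);
translate([60, 0, 600]) cube([240, 60, 60]);
translate([60, 0, 800]) cube([240, 60, 60]);
translate([60, 0, 1000]) cube([240, 60, 60]);
translate([60, 0, 1200]) cube([240, 60, 60]);
translate([300, 0, 0]) cube([60, 60, 1480]);


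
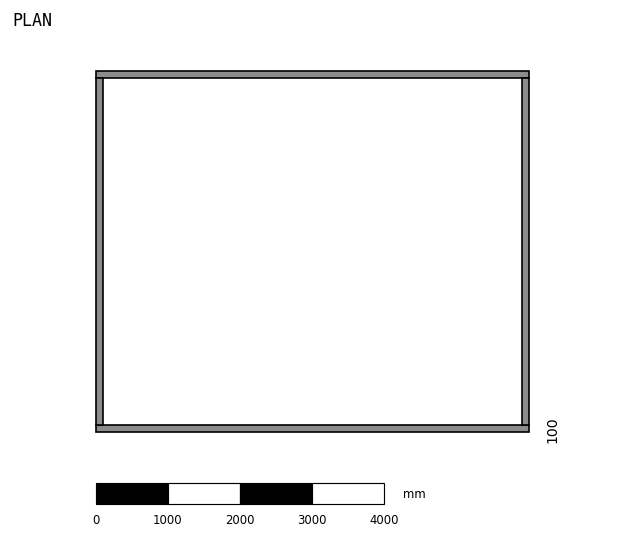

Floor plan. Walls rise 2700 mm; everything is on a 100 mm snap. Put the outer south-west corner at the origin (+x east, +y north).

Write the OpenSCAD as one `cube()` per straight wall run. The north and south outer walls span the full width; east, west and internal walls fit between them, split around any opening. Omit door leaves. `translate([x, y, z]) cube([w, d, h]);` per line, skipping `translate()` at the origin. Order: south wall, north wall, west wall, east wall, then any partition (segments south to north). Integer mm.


cube([6000, 100, 2700]);
translate([0, 4900, 0]) cube([6000, 100, 2700]);
translate([0, 100, 0]) cube([100, 4800, 2700]);
translate([5900, 100, 0]) cube([100, 4800, 2700]);


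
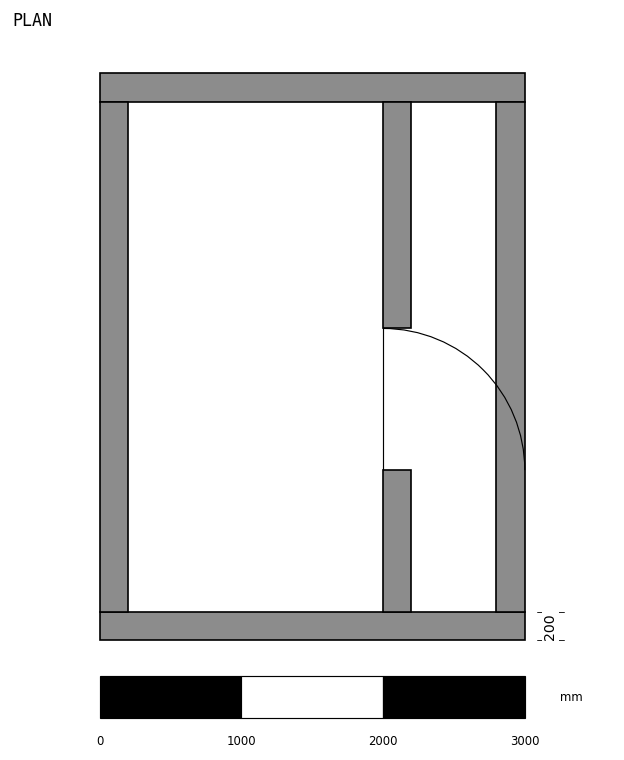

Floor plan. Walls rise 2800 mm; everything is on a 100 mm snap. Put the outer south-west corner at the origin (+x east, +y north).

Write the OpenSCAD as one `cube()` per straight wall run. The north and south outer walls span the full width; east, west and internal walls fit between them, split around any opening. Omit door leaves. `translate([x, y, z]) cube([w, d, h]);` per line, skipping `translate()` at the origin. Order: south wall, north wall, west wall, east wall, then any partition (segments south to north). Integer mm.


cube([3000, 200, 2800]);
translate([0, 3800, 0]) cube([3000, 200, 2800]);
translate([0, 200, 0]) cube([200, 3600, 2800]);
translate([2800, 200, 0]) cube([200, 3600, 2800]);
translate([2000, 200, 0]) cube([200, 1000, 2800]);
translate([2000, 2200, 0]) cube([200, 1600, 2800]);


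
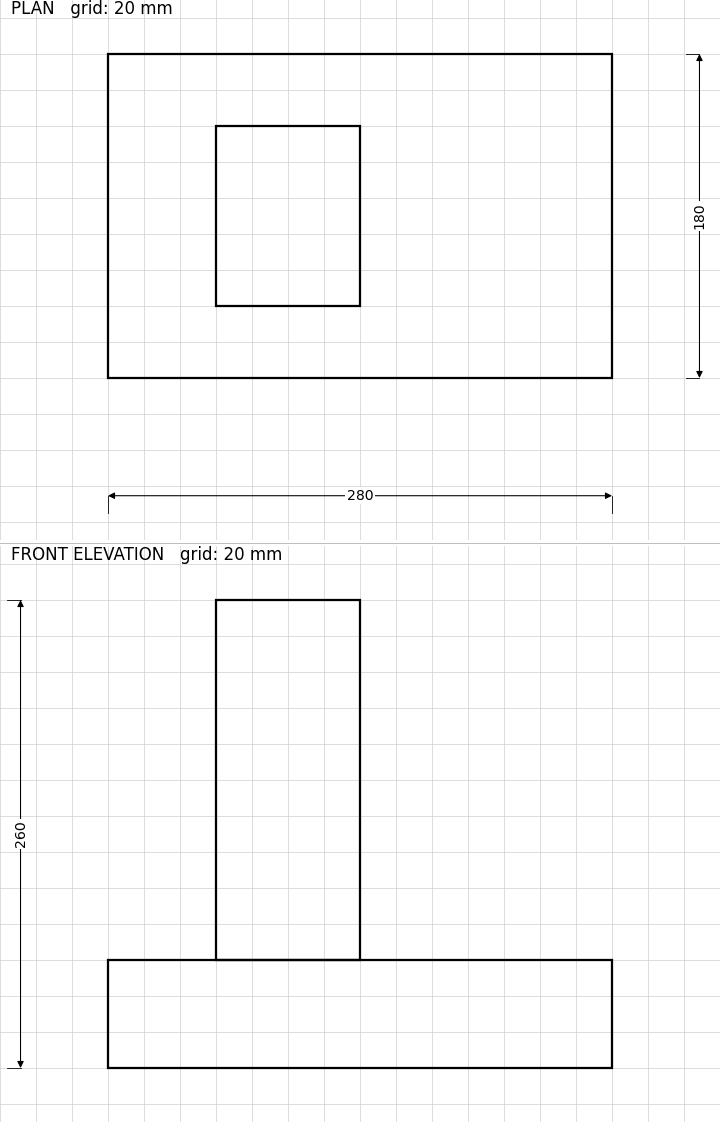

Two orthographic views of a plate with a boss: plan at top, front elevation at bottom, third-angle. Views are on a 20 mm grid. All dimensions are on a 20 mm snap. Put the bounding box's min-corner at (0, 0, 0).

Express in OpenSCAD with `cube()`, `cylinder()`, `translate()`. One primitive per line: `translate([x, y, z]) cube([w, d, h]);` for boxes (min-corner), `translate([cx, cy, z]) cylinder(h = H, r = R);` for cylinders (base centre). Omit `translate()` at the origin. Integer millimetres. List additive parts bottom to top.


cube([280, 180, 60]);
translate([60, 40, 60]) cube([80, 100, 200]);
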